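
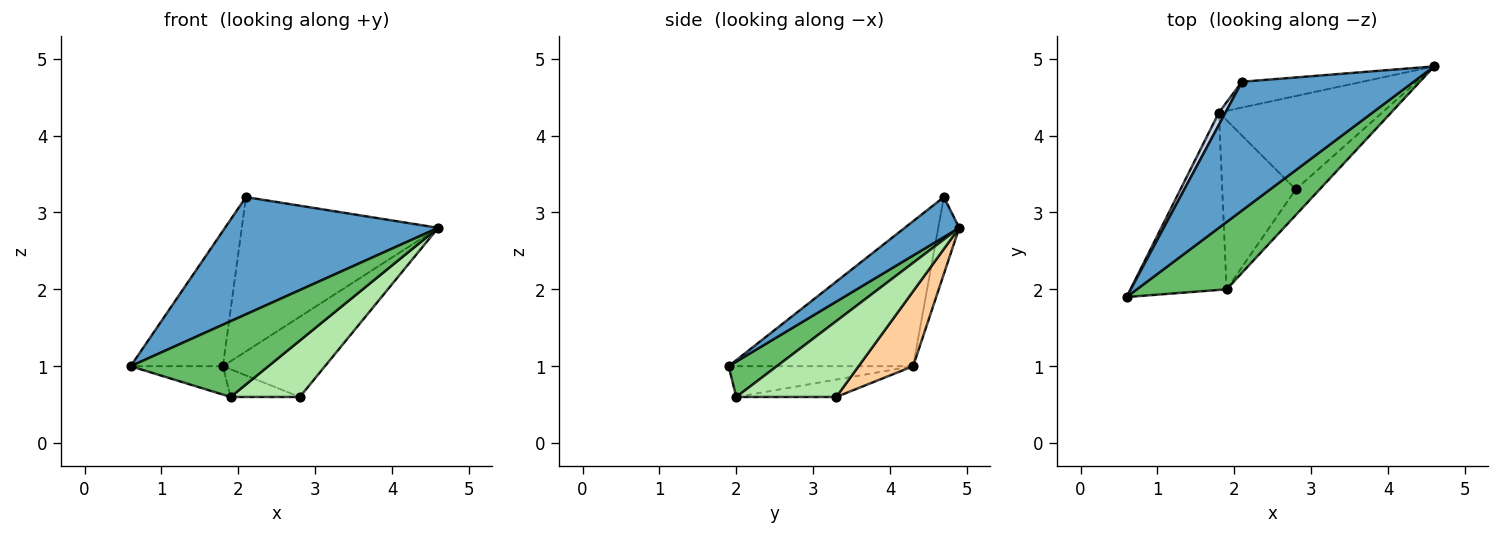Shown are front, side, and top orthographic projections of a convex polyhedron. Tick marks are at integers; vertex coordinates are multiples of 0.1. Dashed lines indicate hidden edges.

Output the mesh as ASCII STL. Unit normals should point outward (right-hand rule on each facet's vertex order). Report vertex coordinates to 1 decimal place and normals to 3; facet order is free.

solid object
 facet normal 0.170 -0.663 0.729
  outer loop
   vertex 2.1 4.7 3.2
   vertex 0.6 1.9 1.0
   vertex 4.6 4.9 2.8
  endloop
 endfacet
 facet normal -0.894 0.447 0.041
  outer loop
   vertex 1.8 4.3 1.0
   vertex 0.6 1.9 1.0
   vertex 2.1 4.7 3.2
  endloop
 endfacet
 facet normal -0.105 0.981 -0.164
  outer loop
   vertex 1.8 4.3 1.0
   vertex 2.1 4.7 3.2
   vertex 4.6 4.9 2.8
  endloop
 endfacet
 facet normal 0.329 0.615 -0.716
  outer loop
   vertex 1.8 4.3 1.0
   vertex 4.6 4.9 2.8
   vertex 2.8 3.3 0.6
  endloop
 endfacet
 facet normal 0.253 -0.723 0.642
  outer loop
   vertex 1.9 2.0 0.6
   vertex 4.6 4.9 2.8
   vertex 0.6 1.9 1.0
  endloop
 endfacet
 facet normal 0.796 -0.551 -0.250
  outer loop
   vertex 1.9 2.0 0.6
   vertex 2.8 3.3 0.6
   vertex 4.6 4.9 2.8
  endloop
 endfacet
 facet normal -0.301 0.151 -0.942
  outer loop
   vertex 1.9 2.0 0.6
   vertex 0.6 1.9 1.0
   vertex 1.8 4.3 1.0
  endloop
 endfacet
 facet normal -0.227 0.157 -0.961
  outer loop
   vertex 1.9 2.0 0.6
   vertex 1.8 4.3 1.0
   vertex 2.8 3.3 0.6
  endloop
 endfacet
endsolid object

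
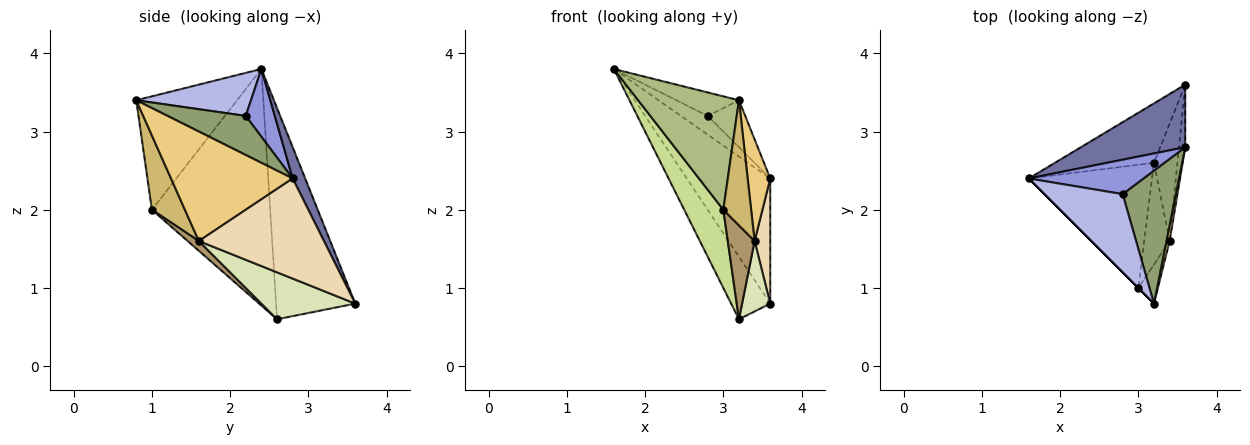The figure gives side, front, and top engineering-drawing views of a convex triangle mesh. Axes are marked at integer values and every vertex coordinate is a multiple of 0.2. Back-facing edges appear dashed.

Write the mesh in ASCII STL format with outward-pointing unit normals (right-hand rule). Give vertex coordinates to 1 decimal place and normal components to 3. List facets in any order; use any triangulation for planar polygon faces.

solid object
 facet normal 0.133 0.886 0.443
  outer loop
   vertex 3.6 3.6 0.8
   vertex 1.6 2.4 3.8
   vertex 3.6 2.8 2.4
  endloop
 endfacet
 facet normal -0.826 0.408 -0.388
  outer loop
   vertex 3.6 3.6 0.8
   vertex 3.2 2.6 0.6
   vertex 1.6 2.4 3.8
  endloop
 endfacet
 facet normal 0.460 0.425 0.779
  outer loop
   vertex 2.8 2.2 3.2
   vertex 3.6 2.8 2.4
   vertex 1.6 2.4 3.8
  endloop
 endfacet
 facet normal 0.466 0.254 0.847
  outer loop
   vertex 2.8 2.2 3.2
   vertex 1.6 2.4 3.8
   vertex 3.2 0.8 3.4
  endloop
 endfacet
 facet normal 0.570 0.274 0.775
  outer loop
   vertex 2.8 2.2 3.2
   vertex 3.2 0.8 3.4
   vertex 3.6 2.8 2.4
  endloop
 endfacet
 facet normal -0.707 -0.707 0.000
  outer loop
   vertex 3.0 1.0 2.0
   vertex 3.2 0.8 3.4
   vertex 1.6 2.4 3.8
  endloop
 endfacet
 facet normal -0.851 -0.281 -0.443
  outer loop
   vertex 3.0 1.0 2.0
   vertex 1.6 2.4 3.8
   vertex 3.2 2.6 0.6
  endloop
 endfacet
 facet normal 0.864 -0.259 -0.432
  outer loop
   vertex 3.4 1.6 1.6
   vertex 3.2 2.6 0.6
   vertex 3.6 3.6 0.8
  endloop
 endfacet
 facet normal 0.272 -0.653 -0.707
  outer loop
   vertex 3.4 1.6 1.6
   vertex 3.0 1.0 2.0
   vertex 3.2 2.6 0.6
  endloop
 endfacet
 facet normal 0.750 -0.631 -0.197
  outer loop
   vertex 3.4 1.6 1.6
   vertex 3.2 0.8 3.4
   vertex 3.0 1.0 2.0
  endloop
 endfacet
 facet normal 0.983 -0.183 0.028
  outer loop
   vertex 3.4 1.6 1.6
   vertex 3.6 2.8 2.4
   vertex 3.2 0.8 3.4
  endloop
 endfacet
 facet normal 0.990 -0.124 -0.062
  outer loop
   vertex 3.4 1.6 1.6
   vertex 3.6 3.6 0.8
   vertex 3.6 2.8 2.4
  endloop
 endfacet
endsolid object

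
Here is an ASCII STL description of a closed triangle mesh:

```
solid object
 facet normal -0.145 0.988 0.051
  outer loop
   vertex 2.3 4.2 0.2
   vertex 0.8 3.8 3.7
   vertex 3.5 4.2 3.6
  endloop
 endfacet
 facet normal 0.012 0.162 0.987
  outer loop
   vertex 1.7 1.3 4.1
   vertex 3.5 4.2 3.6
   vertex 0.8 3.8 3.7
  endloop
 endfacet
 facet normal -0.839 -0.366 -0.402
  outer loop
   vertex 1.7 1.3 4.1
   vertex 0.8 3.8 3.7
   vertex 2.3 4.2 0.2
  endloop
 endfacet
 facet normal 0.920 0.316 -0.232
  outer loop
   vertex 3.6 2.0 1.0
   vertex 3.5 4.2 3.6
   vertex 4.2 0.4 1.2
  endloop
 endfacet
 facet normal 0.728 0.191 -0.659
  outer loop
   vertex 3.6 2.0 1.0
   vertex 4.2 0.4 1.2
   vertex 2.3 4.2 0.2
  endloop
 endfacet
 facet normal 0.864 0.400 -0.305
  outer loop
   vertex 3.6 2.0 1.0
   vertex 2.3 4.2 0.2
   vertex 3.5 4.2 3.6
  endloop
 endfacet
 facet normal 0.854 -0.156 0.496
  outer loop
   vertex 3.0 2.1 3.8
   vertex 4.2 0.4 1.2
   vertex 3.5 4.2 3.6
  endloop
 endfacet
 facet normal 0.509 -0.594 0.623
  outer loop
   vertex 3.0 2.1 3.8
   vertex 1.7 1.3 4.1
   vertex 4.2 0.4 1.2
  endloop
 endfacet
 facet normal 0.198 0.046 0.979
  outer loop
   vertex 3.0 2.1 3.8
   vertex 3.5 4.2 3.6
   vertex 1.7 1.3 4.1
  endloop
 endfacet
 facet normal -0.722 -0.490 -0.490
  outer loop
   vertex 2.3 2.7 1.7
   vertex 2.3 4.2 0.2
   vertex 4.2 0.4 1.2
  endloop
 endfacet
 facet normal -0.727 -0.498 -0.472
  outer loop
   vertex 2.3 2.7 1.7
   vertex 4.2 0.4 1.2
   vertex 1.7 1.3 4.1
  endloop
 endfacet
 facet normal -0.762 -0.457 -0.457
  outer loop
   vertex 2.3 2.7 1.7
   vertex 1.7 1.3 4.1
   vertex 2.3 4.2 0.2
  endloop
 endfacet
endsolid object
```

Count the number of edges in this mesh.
18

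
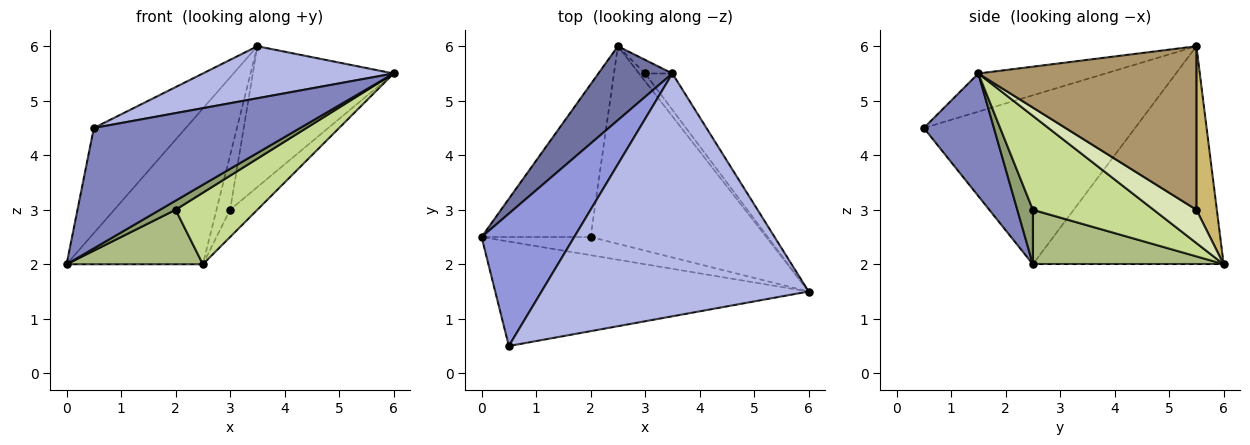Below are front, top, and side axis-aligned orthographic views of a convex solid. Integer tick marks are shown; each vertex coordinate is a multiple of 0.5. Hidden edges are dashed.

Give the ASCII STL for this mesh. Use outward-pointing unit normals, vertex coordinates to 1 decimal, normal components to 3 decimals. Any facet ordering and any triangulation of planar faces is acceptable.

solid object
 facet normal -0.784 0.560 0.266
  outer loop
   vertex 3.5 5.5 6.0
   vertex 2.5 6.0 2.0
   vertex 0.0 2.5 2.0
  endloop
 endfacet
 facet normal 0.248 -0.732 -0.635
  outer loop
   vertex 0.5 0.5 4.5
   vertex 0.0 2.5 2.0
   vertex 6.0 1.5 5.5
  endloop
 endfacet
 facet normal -0.819 0.357 0.449
  outer loop
   vertex 0.5 0.5 4.5
   vertex 3.5 5.5 6.0
   vertex 0.0 2.5 2.0
  endloop
 endfacet
 facet normal -0.138 -0.208 0.968
  outer loop
   vertex 0.5 0.5 4.5
   vertex 6.0 1.5 5.5
   vertex 3.5 5.5 6.0
  endloop
 endfacet
 facet normal 0.408 -0.408 -0.816
  outer loop
   vertex 2.0 2.5 3.0
   vertex 6.0 1.5 5.5
   vertex 0.0 2.5 2.0
  endloop
 endfacet
 facet normal 0.426 -0.304 -0.852
  outer loop
   vertex 2.0 2.5 3.0
   vertex 0.0 2.5 2.0
   vertex 2.5 6.0 2.0
  endloop
 endfacet
 facet normal 0.449 -0.304 -0.840
  outer loop
   vertex 2.0 2.5 3.0
   vertex 2.5 6.0 2.0
   vertex 6.0 1.5 5.5
  endloop
 endfacet
 facet normal 0.834 0.531 -0.152
  outer loop
   vertex 3.0 5.5 3.0
   vertex 6.0 1.5 5.5
   vertex 2.5 6.0 2.0
  endloop
 endfacet
 facet normal 0.832 0.537 -0.139
  outer loop
   vertex 3.0 5.5 3.0
   vertex 3.5 5.5 6.0
   vertex 6.0 1.5 5.5
  endloop
 endfacet
 facet normal 0.824 0.549 -0.137
  outer loop
   vertex 3.0 5.5 3.0
   vertex 2.5 6.0 2.0
   vertex 3.5 5.5 6.0
  endloop
 endfacet
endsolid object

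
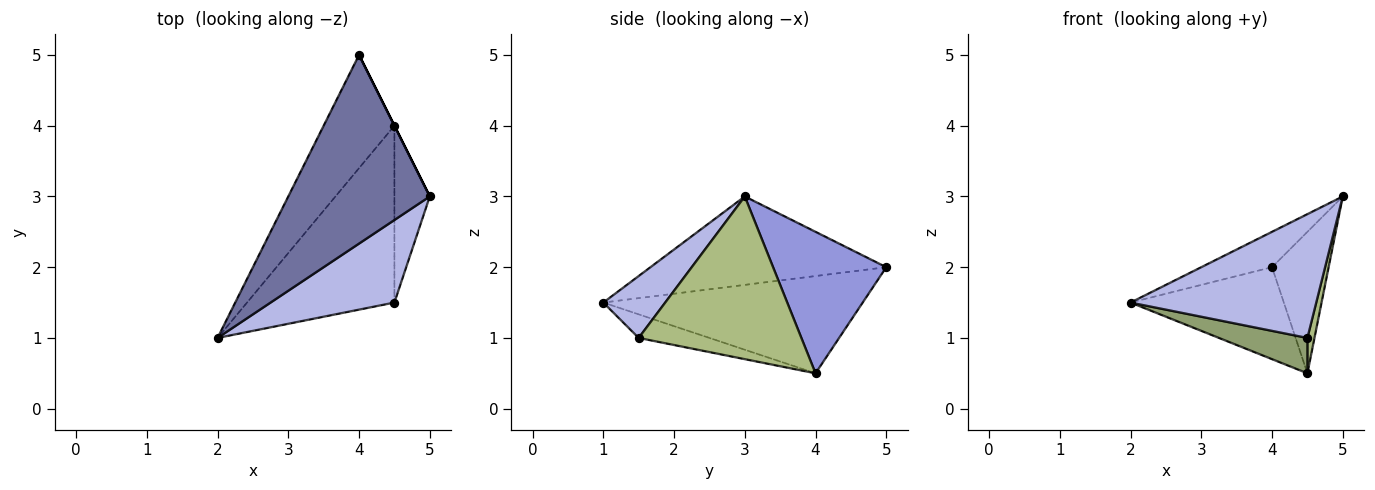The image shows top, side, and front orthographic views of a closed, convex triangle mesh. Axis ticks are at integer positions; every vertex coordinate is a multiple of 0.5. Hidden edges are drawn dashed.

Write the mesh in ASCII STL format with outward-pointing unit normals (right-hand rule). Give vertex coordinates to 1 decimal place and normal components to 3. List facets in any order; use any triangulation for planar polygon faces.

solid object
 facet normal -0.523 0.157 0.837
  outer loop
   vertex 4.0 5.0 2.0
   vertex 2.0 1.0 1.5
   vertex 5.0 3.0 3.0
  endloop
 endfacet
 facet normal -0.730 0.431 -0.531
  outer loop
   vertex 4.5 4.0 0.5
   vertex 2.0 1.0 1.5
   vertex 4.0 5.0 2.0
  endloop
 endfacet
 facet normal 0.894 0.447 0.000
  outer loop
   vertex 4.5 4.0 0.5
   vertex 4.0 5.0 2.0
   vertex 5.0 3.0 3.0
  endloop
 endfacet
 facet normal 0.267 -0.802 0.535
  outer loop
   vertex 4.5 1.5 1.0
   vertex 5.0 3.0 3.0
   vertex 2.0 1.0 1.5
  endloop
 endfacet
 facet normal -0.155 -0.194 -0.969
  outer loop
   vertex 4.5 1.5 1.0
   vertex 2.0 1.0 1.5
   vertex 4.5 4.0 0.5
  endloop
 endfacet
 facet normal 0.976 -0.042 -0.212
  outer loop
   vertex 4.5 1.5 1.0
   vertex 4.5 4.0 0.5
   vertex 5.0 3.0 3.0
  endloop
 endfacet
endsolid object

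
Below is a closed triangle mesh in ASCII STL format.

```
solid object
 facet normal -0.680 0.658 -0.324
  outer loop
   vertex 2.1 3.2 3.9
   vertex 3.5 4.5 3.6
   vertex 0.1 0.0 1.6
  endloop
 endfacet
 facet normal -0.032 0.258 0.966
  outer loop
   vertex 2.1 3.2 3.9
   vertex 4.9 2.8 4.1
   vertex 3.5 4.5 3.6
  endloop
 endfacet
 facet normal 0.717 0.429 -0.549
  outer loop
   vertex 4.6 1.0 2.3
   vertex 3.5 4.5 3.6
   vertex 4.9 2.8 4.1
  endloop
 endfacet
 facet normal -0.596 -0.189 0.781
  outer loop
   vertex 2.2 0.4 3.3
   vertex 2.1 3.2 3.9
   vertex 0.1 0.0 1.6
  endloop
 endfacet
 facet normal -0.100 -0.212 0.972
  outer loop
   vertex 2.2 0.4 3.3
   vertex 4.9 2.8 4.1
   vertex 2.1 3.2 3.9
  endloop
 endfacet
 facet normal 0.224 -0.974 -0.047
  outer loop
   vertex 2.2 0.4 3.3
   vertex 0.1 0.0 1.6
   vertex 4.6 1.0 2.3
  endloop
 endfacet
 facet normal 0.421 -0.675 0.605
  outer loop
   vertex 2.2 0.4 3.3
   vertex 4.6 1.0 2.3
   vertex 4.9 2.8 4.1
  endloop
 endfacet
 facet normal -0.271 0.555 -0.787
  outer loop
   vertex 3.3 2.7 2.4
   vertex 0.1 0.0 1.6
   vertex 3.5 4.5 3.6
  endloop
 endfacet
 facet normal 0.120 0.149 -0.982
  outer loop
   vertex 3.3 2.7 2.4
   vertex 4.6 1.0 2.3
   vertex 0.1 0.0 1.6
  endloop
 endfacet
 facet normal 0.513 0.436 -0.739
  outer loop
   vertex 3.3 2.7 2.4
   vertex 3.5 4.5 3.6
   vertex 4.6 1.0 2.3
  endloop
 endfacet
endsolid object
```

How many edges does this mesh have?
15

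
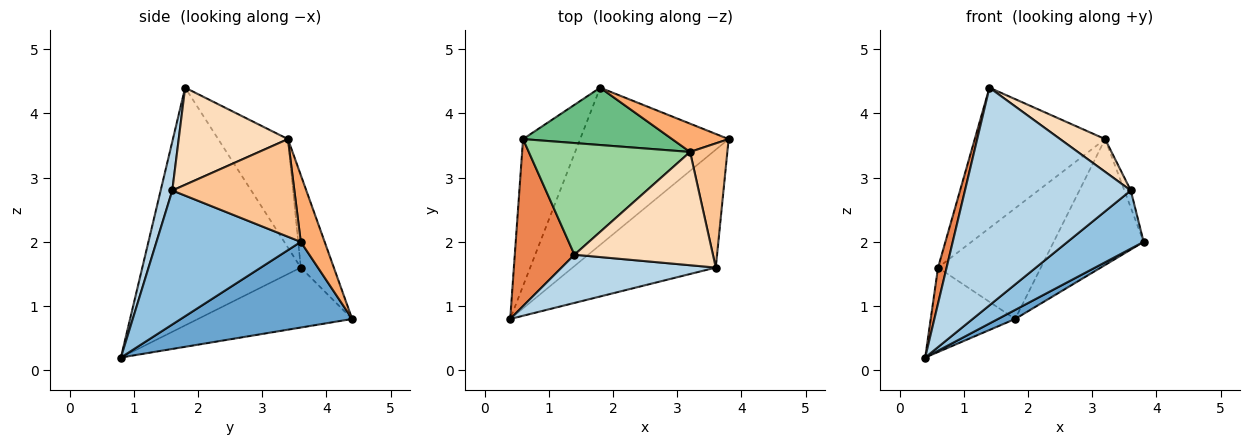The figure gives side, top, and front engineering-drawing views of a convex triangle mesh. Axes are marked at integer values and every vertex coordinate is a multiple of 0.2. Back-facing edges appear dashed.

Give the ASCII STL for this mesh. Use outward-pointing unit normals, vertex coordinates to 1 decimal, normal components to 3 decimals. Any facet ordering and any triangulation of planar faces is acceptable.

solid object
 facet normal 0.499 -0.050 -0.865
  outer loop
   vertex 1.8 4.4 0.8
   vertex 3.8 3.6 2.0
   vertex 0.4 0.8 0.2
  endloop
 endfacet
 facet normal 0.643 -0.339 -0.687
  outer loop
   vertex 3.6 1.6 2.8
   vertex 0.4 0.8 0.2
   vertex 3.8 3.6 2.0
  endloop
 endfacet
 facet normal 0.068 -0.974 0.216
  outer loop
   vertex 3.6 1.6 2.8
   vertex 1.4 1.8 4.4
   vertex 0.4 0.8 0.2
  endloop
 endfacet
 facet normal -0.673 0.369 -0.641
  outer loop
   vertex 0.6 3.6 1.6
   vertex 1.8 4.4 0.8
   vertex 0.4 0.8 0.2
  endloop
 endfacet
 facet normal -0.969 -0.052 0.243
  outer loop
   vertex 0.6 3.6 1.6
   vertex 0.4 0.8 0.2
   vertex 1.4 1.8 4.4
  endloop
 endfacet
 facet normal 0.251 0.945 0.212
  outer loop
   vertex 3.2 3.4 3.6
   vertex 3.8 3.6 2.0
   vertex 1.8 4.4 0.8
  endloop
 endfacet
 facet normal 0.933 0.049 0.356
  outer loop
   vertex 3.2 3.4 3.6
   vertex 3.6 1.6 2.8
   vertex 3.8 3.6 2.0
  endloop
 endfacet
 facet normal 0.559 -0.230 0.797
  outer loop
   vertex 3.2 3.4 3.6
   vertex 1.4 1.8 4.4
   vertex 3.6 1.6 2.8
  endloop
 endfacet
 facet normal -0.274 0.854 0.442
  outer loop
   vertex 3.2 3.4 3.6
   vertex 1.8 4.4 0.8
   vertex 0.6 3.6 1.6
  endloop
 endfacet
 facet normal -0.386 0.722 0.574
  outer loop
   vertex 3.2 3.4 3.6
   vertex 0.6 3.6 1.6
   vertex 1.4 1.8 4.4
  endloop
 endfacet
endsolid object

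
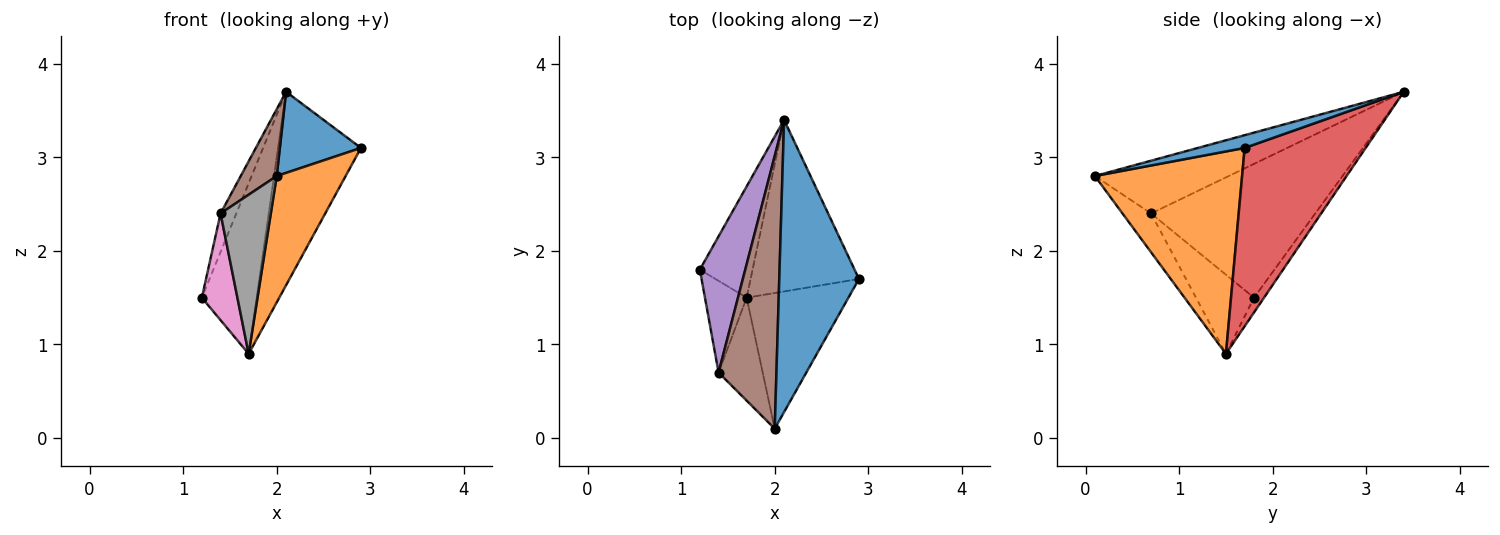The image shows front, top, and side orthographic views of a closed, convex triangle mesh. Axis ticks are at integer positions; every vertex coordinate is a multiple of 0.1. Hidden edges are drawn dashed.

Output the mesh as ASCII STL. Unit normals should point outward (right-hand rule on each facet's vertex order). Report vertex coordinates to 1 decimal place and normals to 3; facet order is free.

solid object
 facet normal 0.153 -0.264 0.952
  outer loop
   vertex 2.1 3.4 3.7
   vertex 2.0 0.1 2.8
   vertex 2.9 1.7 3.1
  endloop
 endfacet
 facet normal 0.824 -0.386 -0.414
  outer loop
   vertex 1.7 1.5 0.9
   vertex 2.9 1.7 3.1
   vertex 2.0 0.1 2.8
  endloop
 endfacet
 facet normal -0.151 0.828 -0.540
  outer loop
   vertex 1.7 1.5 0.9
   vertex 1.2 1.8 1.5
   vertex 2.1 3.4 3.7
  endloop
 endfacet
 facet normal 0.737 0.505 -0.448
  outer loop
   vertex 1.7 1.5 0.9
   vertex 2.1 3.4 3.7
   vertex 2.9 1.7 3.1
  endloop
 endfacet
 facet normal -0.943 0.090 0.320
  outer loop
   vertex 1.4 0.7 2.4
   vertex 2.1 3.4 3.7
   vertex 1.2 1.8 1.5
  endloop
 endfacet
 facet normal -0.663 -0.178 0.727
  outer loop
   vertex 1.4 0.7 2.4
   vertex 2.0 0.1 2.8
   vertex 2.1 3.4 3.7
  endloop
 endfacet
 facet normal -0.778 -0.477 -0.410
  outer loop
   vertex 1.4 0.7 2.4
   vertex 1.2 1.8 1.5
   vertex 1.7 1.5 0.9
  endloop
 endfacet
 facet normal -0.431 -0.758 -0.490
  outer loop
   vertex 1.4 0.7 2.4
   vertex 1.7 1.5 0.9
   vertex 2.0 0.1 2.8
  endloop
 endfacet
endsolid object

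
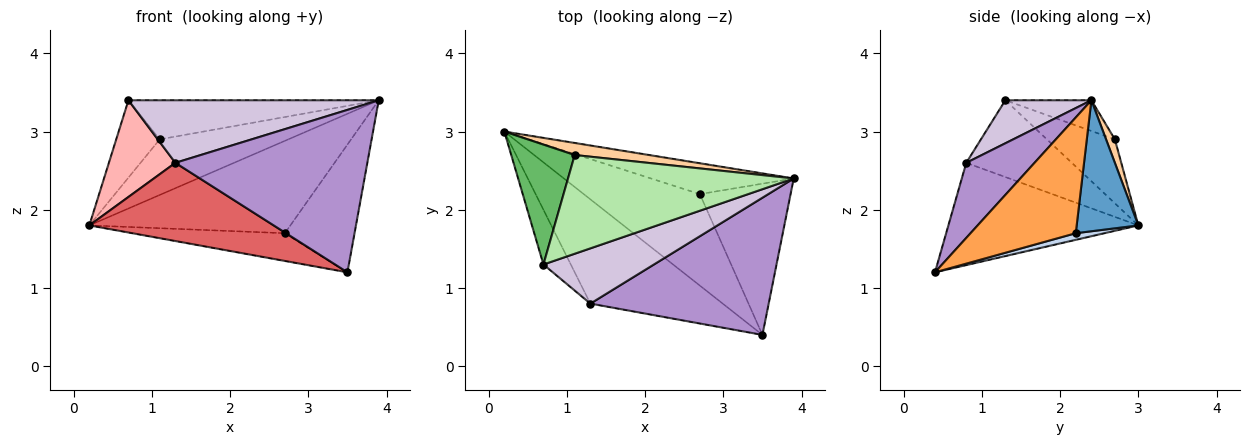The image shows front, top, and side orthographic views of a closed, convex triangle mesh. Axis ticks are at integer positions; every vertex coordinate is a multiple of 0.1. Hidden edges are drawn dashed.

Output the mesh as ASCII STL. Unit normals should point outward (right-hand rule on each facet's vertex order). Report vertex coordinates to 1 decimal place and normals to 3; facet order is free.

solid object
 facet normal 0.279 0.911 -0.304
  outer loop
   vertex 2.7 2.2 1.7
   vertex 0.2 3.0 1.8
   vertex 3.9 2.4 3.4
  endloop
 endfacet
 facet normal 0.054 0.290 -0.956
  outer loop
   vertex 2.7 2.2 1.7
   vertex 3.5 0.4 1.2
   vertex 0.2 3.0 1.8
  endloop
 endfacet
 facet normal 0.698 0.462 -0.547
  outer loop
   vertex 2.7 2.2 1.7
   vertex 3.9 2.4 3.4
   vertex 3.5 0.4 1.2
  endloop
 endfacet
 facet normal 0.067 0.975 0.211
  outer loop
   vertex 1.1 2.7 2.9
   vertex 3.9 2.4 3.4
   vertex 0.2 3.0 1.8
  endloop
 endfacet
 facet normal -0.646 0.414 0.641
  outer loop
   vertex 1.1 2.7 2.9
   vertex 0.2 3.0 1.8
   vertex 0.7 1.3 3.4
  endloop
 endfacet
 facet normal -0.126 0.365 0.922
  outer loop
   vertex 1.1 2.7 2.9
   vertex 0.7 1.3 3.4
   vertex 3.9 2.4 3.4
  endloop
 endfacet
 facet normal -0.526 -0.510 -0.680
  outer loop
   vertex 1.3 0.8 2.6
   vertex 0.2 3.0 1.8
   vertex 3.5 0.4 1.2
  endloop
 endfacet
 facet normal -0.810 -0.510 -0.289
  outer loop
   vertex 1.3 0.8 2.6
   vertex 0.7 1.3 3.4
   vertex 0.2 3.0 1.8
  endloop
 endfacet
 facet normal 0.262 -0.737 0.623
  outer loop
   vertex 1.3 0.8 2.6
   vertex 3.5 0.4 1.2
   vertex 3.9 2.4 3.4
  endloop
 endfacet
 facet normal 0.250 -0.726 0.641
  outer loop
   vertex 1.3 0.8 2.6
   vertex 3.9 2.4 3.4
   vertex 0.7 1.3 3.4
  endloop
 endfacet
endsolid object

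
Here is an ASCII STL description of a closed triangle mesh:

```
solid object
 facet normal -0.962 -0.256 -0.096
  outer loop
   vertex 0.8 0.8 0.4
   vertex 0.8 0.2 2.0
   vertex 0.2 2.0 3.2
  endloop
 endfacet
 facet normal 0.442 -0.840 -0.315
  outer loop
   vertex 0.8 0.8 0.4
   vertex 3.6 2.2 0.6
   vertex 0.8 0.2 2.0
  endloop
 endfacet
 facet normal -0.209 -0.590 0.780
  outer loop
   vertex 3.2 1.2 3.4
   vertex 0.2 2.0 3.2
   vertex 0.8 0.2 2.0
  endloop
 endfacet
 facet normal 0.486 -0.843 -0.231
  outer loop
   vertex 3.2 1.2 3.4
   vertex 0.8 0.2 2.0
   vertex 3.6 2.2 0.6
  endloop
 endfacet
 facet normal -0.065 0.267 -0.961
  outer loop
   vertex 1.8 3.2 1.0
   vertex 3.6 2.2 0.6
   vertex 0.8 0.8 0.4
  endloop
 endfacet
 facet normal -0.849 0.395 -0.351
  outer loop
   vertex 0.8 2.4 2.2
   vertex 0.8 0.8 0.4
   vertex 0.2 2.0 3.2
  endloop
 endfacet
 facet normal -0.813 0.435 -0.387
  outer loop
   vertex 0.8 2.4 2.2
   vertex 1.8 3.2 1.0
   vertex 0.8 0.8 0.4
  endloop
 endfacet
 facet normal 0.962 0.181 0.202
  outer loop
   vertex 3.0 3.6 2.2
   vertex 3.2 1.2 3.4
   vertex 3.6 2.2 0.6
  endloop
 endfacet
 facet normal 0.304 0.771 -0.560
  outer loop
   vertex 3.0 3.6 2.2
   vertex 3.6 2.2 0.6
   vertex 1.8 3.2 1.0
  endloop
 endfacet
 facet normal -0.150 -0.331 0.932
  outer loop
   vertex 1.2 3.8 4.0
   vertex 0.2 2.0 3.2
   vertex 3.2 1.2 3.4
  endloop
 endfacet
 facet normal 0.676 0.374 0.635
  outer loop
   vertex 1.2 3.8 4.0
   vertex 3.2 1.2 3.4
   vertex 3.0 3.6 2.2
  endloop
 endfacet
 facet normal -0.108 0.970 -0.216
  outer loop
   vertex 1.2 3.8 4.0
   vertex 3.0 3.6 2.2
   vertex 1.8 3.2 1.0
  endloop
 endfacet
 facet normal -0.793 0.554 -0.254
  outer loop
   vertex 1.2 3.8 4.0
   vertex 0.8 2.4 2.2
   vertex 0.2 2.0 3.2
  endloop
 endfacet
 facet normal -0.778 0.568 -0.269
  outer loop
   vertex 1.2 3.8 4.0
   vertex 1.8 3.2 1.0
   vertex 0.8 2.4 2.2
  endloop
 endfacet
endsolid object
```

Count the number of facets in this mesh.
14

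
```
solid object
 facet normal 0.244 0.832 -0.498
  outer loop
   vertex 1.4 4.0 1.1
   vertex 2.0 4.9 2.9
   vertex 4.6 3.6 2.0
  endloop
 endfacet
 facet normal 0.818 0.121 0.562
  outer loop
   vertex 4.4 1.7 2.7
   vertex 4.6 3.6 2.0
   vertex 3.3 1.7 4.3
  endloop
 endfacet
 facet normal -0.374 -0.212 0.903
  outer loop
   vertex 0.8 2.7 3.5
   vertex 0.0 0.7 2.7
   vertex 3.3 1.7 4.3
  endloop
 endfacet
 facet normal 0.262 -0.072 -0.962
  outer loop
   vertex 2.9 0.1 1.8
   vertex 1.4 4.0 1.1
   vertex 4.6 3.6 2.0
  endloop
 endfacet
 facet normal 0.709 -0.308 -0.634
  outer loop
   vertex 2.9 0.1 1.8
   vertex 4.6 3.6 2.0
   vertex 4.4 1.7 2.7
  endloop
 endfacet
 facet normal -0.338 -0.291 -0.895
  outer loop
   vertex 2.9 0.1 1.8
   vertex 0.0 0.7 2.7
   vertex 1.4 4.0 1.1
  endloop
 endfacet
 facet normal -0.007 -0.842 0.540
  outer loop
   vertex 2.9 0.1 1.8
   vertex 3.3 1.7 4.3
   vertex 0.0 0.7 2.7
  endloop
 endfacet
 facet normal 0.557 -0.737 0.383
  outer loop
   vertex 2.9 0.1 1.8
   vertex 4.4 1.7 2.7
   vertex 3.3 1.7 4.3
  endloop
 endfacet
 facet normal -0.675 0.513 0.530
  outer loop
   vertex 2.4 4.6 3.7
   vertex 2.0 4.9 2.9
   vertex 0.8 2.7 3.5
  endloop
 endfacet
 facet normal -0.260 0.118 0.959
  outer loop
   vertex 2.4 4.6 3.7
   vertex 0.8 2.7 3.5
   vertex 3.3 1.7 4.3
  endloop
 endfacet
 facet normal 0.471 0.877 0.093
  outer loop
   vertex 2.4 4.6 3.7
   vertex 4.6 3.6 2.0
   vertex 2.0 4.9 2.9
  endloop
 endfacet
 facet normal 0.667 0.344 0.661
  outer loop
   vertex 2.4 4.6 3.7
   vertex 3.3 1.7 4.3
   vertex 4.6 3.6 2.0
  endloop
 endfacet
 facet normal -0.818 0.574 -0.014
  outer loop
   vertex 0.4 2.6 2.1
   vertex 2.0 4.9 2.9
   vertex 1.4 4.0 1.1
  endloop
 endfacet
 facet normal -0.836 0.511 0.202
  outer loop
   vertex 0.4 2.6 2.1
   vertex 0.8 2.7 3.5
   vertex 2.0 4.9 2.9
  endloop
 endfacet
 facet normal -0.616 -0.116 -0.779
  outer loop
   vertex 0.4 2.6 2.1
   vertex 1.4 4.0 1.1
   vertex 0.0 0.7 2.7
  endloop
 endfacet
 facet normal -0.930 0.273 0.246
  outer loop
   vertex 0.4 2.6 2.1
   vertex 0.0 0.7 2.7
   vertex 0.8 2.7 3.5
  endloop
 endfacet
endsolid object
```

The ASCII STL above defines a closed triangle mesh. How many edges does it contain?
24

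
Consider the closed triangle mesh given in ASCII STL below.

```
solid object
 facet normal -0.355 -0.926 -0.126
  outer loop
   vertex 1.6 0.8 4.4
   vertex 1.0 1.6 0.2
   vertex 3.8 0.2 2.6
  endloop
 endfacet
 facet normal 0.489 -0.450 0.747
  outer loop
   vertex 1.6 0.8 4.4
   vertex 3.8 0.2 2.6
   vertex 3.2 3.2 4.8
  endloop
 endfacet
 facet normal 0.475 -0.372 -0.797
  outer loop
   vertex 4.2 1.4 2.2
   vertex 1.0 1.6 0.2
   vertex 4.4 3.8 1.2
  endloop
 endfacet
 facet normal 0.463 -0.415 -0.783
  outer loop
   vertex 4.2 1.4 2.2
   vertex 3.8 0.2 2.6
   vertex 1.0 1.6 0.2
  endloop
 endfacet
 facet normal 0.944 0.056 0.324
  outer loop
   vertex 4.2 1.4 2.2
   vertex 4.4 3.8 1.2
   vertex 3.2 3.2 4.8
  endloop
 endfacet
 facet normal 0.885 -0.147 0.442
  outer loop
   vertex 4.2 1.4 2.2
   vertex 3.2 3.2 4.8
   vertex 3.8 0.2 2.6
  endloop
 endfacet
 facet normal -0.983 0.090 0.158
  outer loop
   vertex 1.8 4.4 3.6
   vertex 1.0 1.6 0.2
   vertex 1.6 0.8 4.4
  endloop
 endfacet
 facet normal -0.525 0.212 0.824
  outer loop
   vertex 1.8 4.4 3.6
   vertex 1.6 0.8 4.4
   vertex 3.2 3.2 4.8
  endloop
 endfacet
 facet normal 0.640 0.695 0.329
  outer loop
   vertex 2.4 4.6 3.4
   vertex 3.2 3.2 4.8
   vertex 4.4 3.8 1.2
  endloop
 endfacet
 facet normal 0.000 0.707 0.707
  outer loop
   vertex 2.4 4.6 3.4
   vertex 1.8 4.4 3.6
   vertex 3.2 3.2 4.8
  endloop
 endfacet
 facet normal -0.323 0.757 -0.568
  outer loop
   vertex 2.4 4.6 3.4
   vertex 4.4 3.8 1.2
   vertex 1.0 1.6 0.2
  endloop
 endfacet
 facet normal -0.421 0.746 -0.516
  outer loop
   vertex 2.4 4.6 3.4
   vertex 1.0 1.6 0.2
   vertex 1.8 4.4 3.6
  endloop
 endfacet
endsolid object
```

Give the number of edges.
18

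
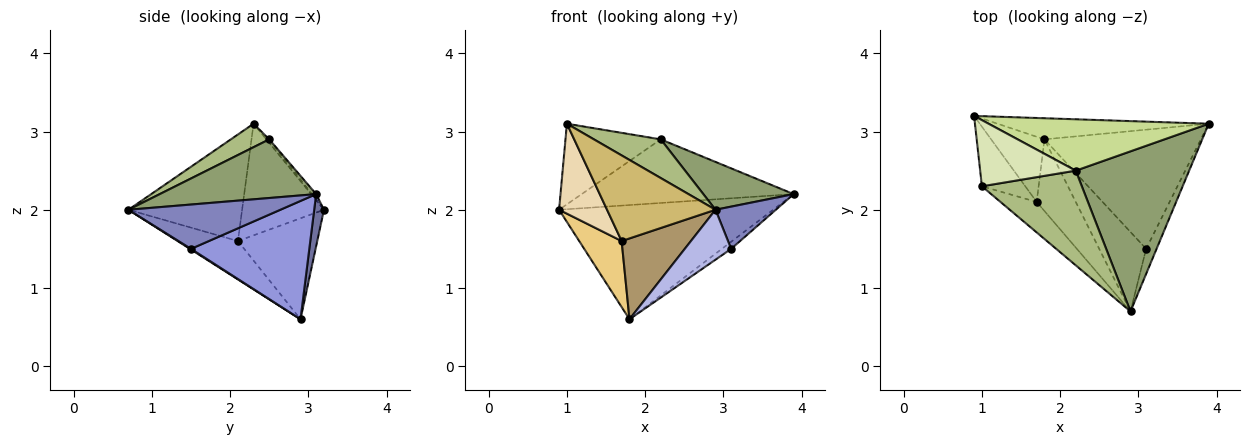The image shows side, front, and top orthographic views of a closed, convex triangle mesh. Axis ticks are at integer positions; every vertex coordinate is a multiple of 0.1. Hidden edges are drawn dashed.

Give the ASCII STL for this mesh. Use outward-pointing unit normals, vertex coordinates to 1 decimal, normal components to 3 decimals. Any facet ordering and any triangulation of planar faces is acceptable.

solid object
 facet normal 0.045 0.982 -0.182
  outer loop
   vertex 1.8 2.9 0.6
   vertex 0.9 3.2 2.0
   vertex 3.9 3.1 2.2
  endloop
 endfacet
 facet normal 0.908 -0.361 -0.214
  outer loop
   vertex 3.1 1.5 1.5
   vertex 3.9 3.1 2.2
   vertex 2.9 0.7 2.0
  endloop
 endfacet
 facet normal 0.603 0.047 -0.797
  outer loop
   vertex 3.1 1.5 1.5
   vertex 1.8 2.9 0.6
   vertex 3.9 3.1 2.2
  endloop
 endfacet
 facet normal 0.013 -0.532 -0.846
  outer loop
   vertex 3.1 1.5 1.5
   vertex 2.9 0.7 2.0
   vertex 1.8 2.9 0.6
  endloop
 endfacet
 facet normal 0.444 -0.257 0.858
  outer loop
   vertex 2.2 2.5 2.9
   vertex 2.9 0.7 2.0
   vertex 3.9 3.1 2.2
  endloop
 endfacet
 facet normal 0.212 -0.370 0.905
  outer loop
   vertex 2.2 2.5 2.9
   vertex 1.0 2.3 3.1
   vertex 2.9 0.7 2.0
  endloop
 endfacet
 facet normal -0.016 0.778 0.628
  outer loop
   vertex 2.2 2.5 2.9
   vertex 3.9 3.1 2.2
   vertex 0.9 3.2 2.0
  endloop
 endfacet
 facet normal -0.023 0.773 0.634
  outer loop
   vertex 2.2 2.5 2.9
   vertex 0.9 3.2 2.0
   vertex 1.0 2.3 3.1
  endloop
 endfacet
 facet normal -0.546 -0.627 -0.556
  outer loop
   vertex 1.7 2.1 1.6
   vertex 1.8 2.9 0.6
   vertex 2.9 0.7 2.0
  endloop
 endfacet
 facet normal -0.703 -0.670 -0.239
  outer loop
   vertex 1.7 2.1 1.6
   vertex 2.9 0.7 2.0
   vertex 1.0 2.3 3.1
  endloop
 endfacet
 facet normal -0.799 -0.428 -0.422
  outer loop
   vertex 1.7 2.1 1.6
   vertex 0.9 3.2 2.0
   vertex 1.8 2.9 0.6
  endloop
 endfacet
 facet normal -0.818 -0.479 -0.318
  outer loop
   vertex 1.7 2.1 1.6
   vertex 1.0 2.3 3.1
   vertex 0.9 3.2 2.0
  endloop
 endfacet
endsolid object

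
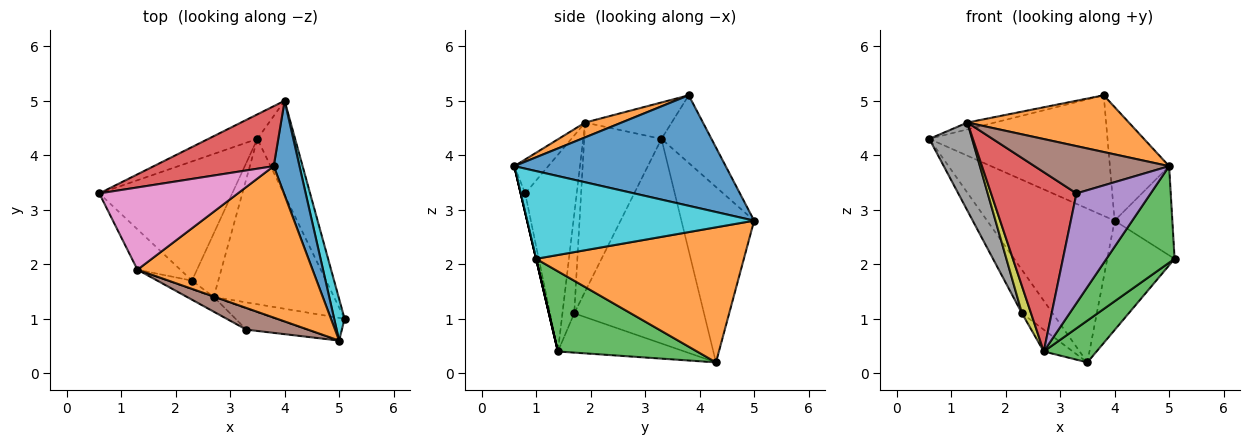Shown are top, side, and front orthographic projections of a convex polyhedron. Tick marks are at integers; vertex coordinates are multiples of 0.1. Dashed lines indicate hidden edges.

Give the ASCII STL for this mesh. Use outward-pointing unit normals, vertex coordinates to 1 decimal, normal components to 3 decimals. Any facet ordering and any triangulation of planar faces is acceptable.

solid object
 facet normal -0.491 0.860 -0.137
  outer loop
   vertex 3.5 4.3 0.2
   vertex 0.6 3.3 4.3
   vertex 4.0 5.0 2.8
  endloop
 endfacet
 facet normal 0.919 0.298 -0.257
  outer loop
   vertex 3.5 4.3 0.2
   vertex 4.0 5.0 2.8
   vertex 5.1 1.0 2.1
  endloop
 endfacet
 facet normal 0.543 -0.206 -0.814
  outer loop
   vertex 2.7 1.4 0.4
   vertex 3.5 4.3 0.2
   vertex 5.1 1.0 2.1
  endloop
 endfacet
 facet normal -0.244 0.868 0.432
  outer loop
   vertex 3.8 3.8 5.1
   vertex 4.0 5.0 2.8
   vertex 0.6 3.3 4.3
  endloop
 endfacet
 facet normal -0.823 0.195 -0.534
  outer loop
   vertex 2.3 1.7 1.1
   vertex 0.6 3.3 4.3
   vertex 3.5 4.3 0.2
  endloop
 endfacet
 facet normal -0.816 0.187 -0.547
  outer loop
   vertex 2.3 1.7 1.1
   vertex 3.5 4.3 0.2
   vertex 2.7 1.4 0.4
  endloop
 endfacet
 facet normal -0.253 0.080 0.964
  outer loop
   vertex 1.3 1.9 4.6
   vertex 3.8 3.8 5.1
   vertex 0.6 3.3 4.3
  endloop
 endfacet
 facet normal -0.854 -0.473 -0.217
  outer loop
   vertex 1.3 1.9 4.6
   vertex 0.6 3.3 4.3
   vertex 2.3 1.7 1.1
  endloop
 endfacet
 facet normal -0.778 -0.599 -0.188
  outer loop
   vertex 1.3 1.9 4.6
   vertex 2.3 1.7 1.1
   vertex 2.7 1.4 0.4
  endloop
 endfacet
 facet normal 0.963 0.245 0.114
  outer loop
   vertex 5.0 0.6 3.8
   vertex 5.1 1.0 2.1
   vertex 4.0 5.0 2.8
  endloop
 endfacet
 facet normal 0.940 0.263 0.219
  outer loop
   vertex 5.0 0.6 3.8
   vertex 4.0 5.0 2.8
   vertex 3.8 3.8 5.1
  endloop
 endfacet
 facet normal 0.079 -0.350 0.934
  outer loop
   vertex 5.0 0.6 3.8
   vertex 3.8 3.8 5.1
   vertex 1.3 1.9 4.6
  endloop
 endfacet
 facet normal 0.000 -0.973 -0.229
  outer loop
   vertex 5.0 0.6 3.8
   vertex 2.7 1.4 0.4
   vertex 5.1 1.0 2.1
  endloop
 endfacet
 facet normal -0.515 -0.854 -0.070
  outer loop
   vertex 3.3 0.8 3.3
   vertex 1.3 1.9 4.6
   vertex 2.7 1.4 0.4
  endloop
 endfacet
 facet normal -0.059 -0.980 -0.190
  outer loop
   vertex 3.3 0.8 3.3
   vertex 2.7 1.4 0.4
   vertex 5.0 0.6 3.8
  endloop
 endfacet
 facet normal -0.224 -0.886 0.406
  outer loop
   vertex 3.3 0.8 3.3
   vertex 5.0 0.6 3.8
   vertex 1.3 1.9 4.6
  endloop
 endfacet
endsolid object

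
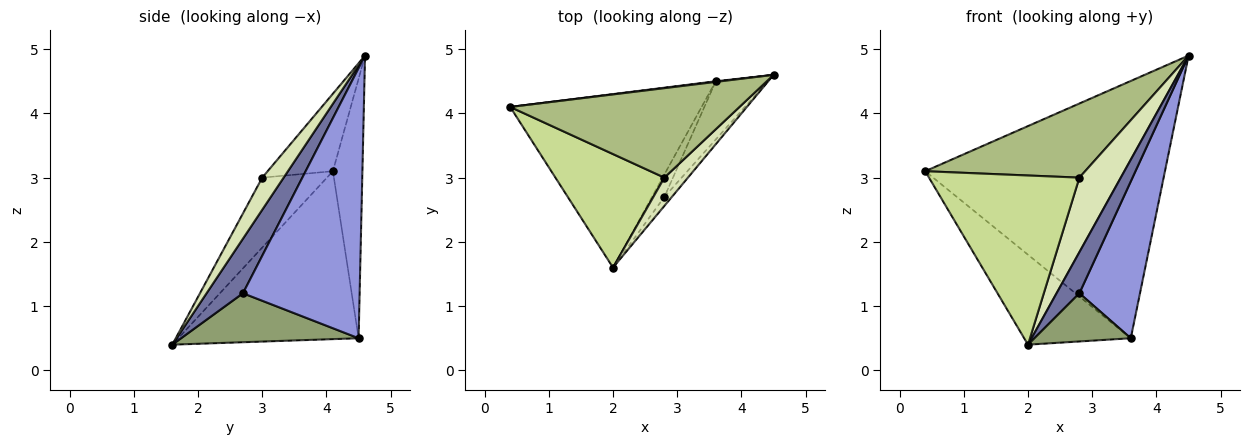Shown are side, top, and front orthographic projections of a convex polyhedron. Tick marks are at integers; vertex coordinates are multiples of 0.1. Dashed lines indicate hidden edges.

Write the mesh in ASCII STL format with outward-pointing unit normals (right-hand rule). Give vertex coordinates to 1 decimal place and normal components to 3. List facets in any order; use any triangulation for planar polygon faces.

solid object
 facet normal 0.841 -0.528 -0.115
  outer loop
   vertex 2.8 2.7 1.2
   vertex 4.5 4.6 4.9
   vertex 2.0 1.6 0.4
  endloop
 endfacet
 facet normal -0.122 0.993 0.002
  outer loop
   vertex 3.6 4.5 0.5
   vertex 0.4 4.1 3.1
   vertex 4.5 4.6 4.9
  endloop
 endfacet
 facet normal 0.875 -0.454 -0.169
  outer loop
   vertex 3.6 4.5 0.5
   vertex 4.5 4.6 4.9
   vertex 2.8 2.7 1.2
  endloop
 endfacet
 facet normal -0.614 0.363 -0.700
  outer loop
   vertex 3.6 4.5 0.5
   vertex 2.0 1.6 0.4
   vertex 0.4 4.1 3.1
  endloop
 endfacet
 facet normal 0.858 -0.466 -0.217
  outer loop
   vertex 3.6 4.5 0.5
   vertex 2.8 2.7 1.2
   vertex 2.0 1.6 0.4
  endloop
 endfacet
 facet normal -0.252 -0.617 0.745
  outer loop
   vertex 2.8 3.0 3.0
   vertex 4.5 4.6 4.9
   vertex 0.4 4.1 3.1
  endloop
 endfacet
 facet normal -0.337 -0.782 0.525
  outer loop
   vertex 2.8 3.0 3.0
   vertex 0.4 4.1 3.1
   vertex 2.0 1.6 0.4
  endloop
 endfacet
 facet normal 0.435 -0.842 0.319
  outer loop
   vertex 2.8 3.0 3.0
   vertex 2.0 1.6 0.4
   vertex 4.5 4.6 4.9
  endloop
 endfacet
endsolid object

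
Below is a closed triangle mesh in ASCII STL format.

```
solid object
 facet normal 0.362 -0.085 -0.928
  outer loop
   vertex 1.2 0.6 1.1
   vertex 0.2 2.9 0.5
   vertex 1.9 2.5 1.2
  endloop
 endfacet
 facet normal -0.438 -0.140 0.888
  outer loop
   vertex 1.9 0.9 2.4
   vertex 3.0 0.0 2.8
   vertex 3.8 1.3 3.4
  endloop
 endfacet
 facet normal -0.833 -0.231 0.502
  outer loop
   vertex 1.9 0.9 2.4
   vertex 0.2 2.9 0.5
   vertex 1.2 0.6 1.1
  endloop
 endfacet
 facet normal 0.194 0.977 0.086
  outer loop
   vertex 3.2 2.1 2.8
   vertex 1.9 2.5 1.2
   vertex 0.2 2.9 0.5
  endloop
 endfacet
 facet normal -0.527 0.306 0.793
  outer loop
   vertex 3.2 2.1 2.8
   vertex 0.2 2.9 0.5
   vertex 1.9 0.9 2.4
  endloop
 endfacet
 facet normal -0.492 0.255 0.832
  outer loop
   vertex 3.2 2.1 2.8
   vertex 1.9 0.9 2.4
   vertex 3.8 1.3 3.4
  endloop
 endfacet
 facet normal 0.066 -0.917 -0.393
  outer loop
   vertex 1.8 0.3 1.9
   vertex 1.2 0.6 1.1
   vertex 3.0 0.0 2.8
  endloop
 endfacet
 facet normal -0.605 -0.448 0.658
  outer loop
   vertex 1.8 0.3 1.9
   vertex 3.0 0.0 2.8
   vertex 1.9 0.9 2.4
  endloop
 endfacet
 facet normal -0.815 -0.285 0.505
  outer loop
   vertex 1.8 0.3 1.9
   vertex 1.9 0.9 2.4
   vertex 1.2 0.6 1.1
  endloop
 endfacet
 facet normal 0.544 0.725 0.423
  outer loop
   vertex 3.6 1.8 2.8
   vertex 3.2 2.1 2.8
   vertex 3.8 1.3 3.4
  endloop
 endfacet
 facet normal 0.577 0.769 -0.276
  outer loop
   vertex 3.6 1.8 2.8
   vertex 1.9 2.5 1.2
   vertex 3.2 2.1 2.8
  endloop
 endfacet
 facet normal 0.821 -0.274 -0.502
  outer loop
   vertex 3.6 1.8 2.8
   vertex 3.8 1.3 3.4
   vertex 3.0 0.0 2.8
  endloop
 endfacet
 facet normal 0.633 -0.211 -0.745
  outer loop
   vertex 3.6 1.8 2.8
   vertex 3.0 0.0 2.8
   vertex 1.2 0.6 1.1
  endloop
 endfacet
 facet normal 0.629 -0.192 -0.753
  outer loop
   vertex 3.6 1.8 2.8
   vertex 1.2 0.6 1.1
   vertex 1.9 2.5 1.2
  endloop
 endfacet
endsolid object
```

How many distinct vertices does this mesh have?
9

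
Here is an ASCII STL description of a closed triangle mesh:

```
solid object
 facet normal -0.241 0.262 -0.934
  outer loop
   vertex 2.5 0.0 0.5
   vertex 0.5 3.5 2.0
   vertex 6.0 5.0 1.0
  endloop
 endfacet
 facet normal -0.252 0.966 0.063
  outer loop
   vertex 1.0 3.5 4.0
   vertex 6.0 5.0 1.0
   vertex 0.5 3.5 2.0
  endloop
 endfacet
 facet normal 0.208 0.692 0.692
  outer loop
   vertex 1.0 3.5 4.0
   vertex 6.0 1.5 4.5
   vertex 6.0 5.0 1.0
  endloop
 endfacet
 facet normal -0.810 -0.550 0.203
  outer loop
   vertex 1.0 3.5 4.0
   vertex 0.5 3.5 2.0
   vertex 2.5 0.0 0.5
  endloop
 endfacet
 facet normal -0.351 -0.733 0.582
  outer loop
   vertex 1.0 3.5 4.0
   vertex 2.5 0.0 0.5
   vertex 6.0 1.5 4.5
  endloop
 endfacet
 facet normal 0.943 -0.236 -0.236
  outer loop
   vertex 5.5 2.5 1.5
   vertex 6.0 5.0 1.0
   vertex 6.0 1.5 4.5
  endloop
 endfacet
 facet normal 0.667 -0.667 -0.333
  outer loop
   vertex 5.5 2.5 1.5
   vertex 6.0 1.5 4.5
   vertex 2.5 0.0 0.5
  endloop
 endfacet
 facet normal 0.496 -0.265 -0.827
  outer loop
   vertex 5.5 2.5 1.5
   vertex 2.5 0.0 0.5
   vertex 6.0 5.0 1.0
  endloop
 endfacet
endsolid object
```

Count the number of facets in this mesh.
8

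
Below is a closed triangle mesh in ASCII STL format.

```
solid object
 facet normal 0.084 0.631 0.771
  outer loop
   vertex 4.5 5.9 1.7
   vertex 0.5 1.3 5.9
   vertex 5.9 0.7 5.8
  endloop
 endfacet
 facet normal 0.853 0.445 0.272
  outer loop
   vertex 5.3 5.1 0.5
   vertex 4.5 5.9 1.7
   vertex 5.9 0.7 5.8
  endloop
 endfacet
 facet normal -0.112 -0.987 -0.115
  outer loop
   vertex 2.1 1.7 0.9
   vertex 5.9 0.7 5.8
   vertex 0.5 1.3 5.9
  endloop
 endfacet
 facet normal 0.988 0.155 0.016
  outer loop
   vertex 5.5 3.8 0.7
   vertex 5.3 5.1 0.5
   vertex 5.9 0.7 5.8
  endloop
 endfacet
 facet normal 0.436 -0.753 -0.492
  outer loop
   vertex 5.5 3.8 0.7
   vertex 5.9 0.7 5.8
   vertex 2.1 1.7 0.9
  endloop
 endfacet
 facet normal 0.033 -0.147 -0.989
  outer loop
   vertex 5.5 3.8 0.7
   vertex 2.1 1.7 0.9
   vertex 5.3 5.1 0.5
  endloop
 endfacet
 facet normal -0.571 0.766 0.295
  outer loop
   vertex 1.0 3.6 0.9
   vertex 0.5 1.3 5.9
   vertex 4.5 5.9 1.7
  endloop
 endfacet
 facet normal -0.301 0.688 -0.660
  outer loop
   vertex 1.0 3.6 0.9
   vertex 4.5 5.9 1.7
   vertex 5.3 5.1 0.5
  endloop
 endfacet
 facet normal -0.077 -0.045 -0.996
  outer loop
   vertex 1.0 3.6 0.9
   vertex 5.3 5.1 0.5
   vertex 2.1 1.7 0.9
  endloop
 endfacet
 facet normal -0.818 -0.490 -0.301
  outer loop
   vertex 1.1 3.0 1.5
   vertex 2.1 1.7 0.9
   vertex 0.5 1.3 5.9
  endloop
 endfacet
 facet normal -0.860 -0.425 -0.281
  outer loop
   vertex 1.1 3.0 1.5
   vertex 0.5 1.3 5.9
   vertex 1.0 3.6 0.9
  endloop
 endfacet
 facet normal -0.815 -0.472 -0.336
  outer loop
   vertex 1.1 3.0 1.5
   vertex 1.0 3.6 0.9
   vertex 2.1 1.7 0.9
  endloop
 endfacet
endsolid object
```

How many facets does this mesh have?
12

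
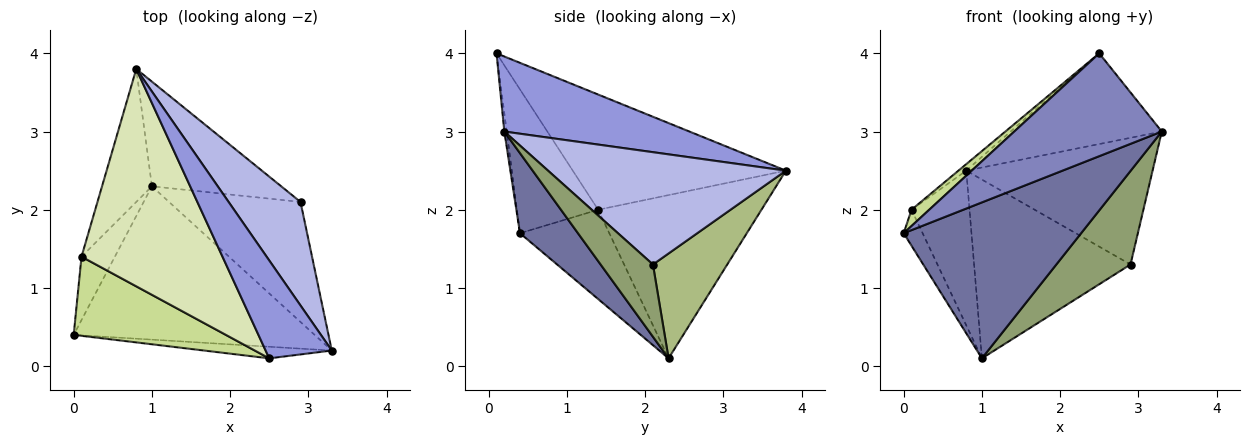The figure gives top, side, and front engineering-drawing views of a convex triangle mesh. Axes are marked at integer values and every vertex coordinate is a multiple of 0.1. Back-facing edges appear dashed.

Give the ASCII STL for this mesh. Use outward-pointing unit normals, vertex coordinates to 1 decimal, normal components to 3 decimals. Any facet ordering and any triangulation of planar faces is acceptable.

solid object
 facet normal 0.227 -0.694 -0.683
  outer loop
   vertex 1.0 2.3 0.1
   vertex 3.3 0.2 3.0
   vertex 0.0 0.4 1.7
  endloop
 endfacet
 facet normal -0.016 -0.994 -0.112
  outer loop
   vertex 2.5 0.1 4.0
   vertex 0.0 0.4 1.7
   vertex 3.3 0.2 3.0
  endloop
 endfacet
 facet normal 0.640 0.522 0.564
  outer loop
   vertex 2.5 0.1 4.0
   vertex 3.3 0.2 3.0
   vertex 0.8 3.8 2.5
  endloop
 endfacet
 facet normal 0.703 0.551 0.450
  outer loop
   vertex 2.9 2.1 1.3
   vertex 0.8 3.8 2.5
   vertex 3.3 0.2 3.0
  endloop
 endfacet
 facet normal 0.398 -0.564 -0.724
  outer loop
   vertex 2.9 2.1 1.3
   vertex 3.3 0.2 3.0
   vertex 1.0 2.3 0.1
  endloop
 endfacet
 facet normal 0.379 0.799 -0.467
  outer loop
   vertex 2.9 2.1 1.3
   vertex 1.0 2.3 0.1
   vertex 0.8 3.8 2.5
  endloop
 endfacet
 facet normal -0.679 -0.148 0.719
  outer loop
   vertex 0.1 1.4 2.0
   vertex 0.0 0.4 1.7
   vertex 2.5 0.1 4.0
  endloop
 endfacet
 facet normal -0.633 0.023 0.774
  outer loop
   vertex 0.1 1.4 2.0
   vertex 2.5 0.1 4.0
   vertex 0.8 3.8 2.5
  endloop
 endfacet
 facet normal -0.919 0.195 -0.343
  outer loop
   vertex 0.1 1.4 2.0
   vertex 1.0 2.3 0.1
   vertex 0.0 0.4 1.7
  endloop
 endfacet
 facet normal -0.906 0.322 -0.277
  outer loop
   vertex 0.1 1.4 2.0
   vertex 0.8 3.8 2.5
   vertex 1.0 2.3 0.1
  endloop
 endfacet
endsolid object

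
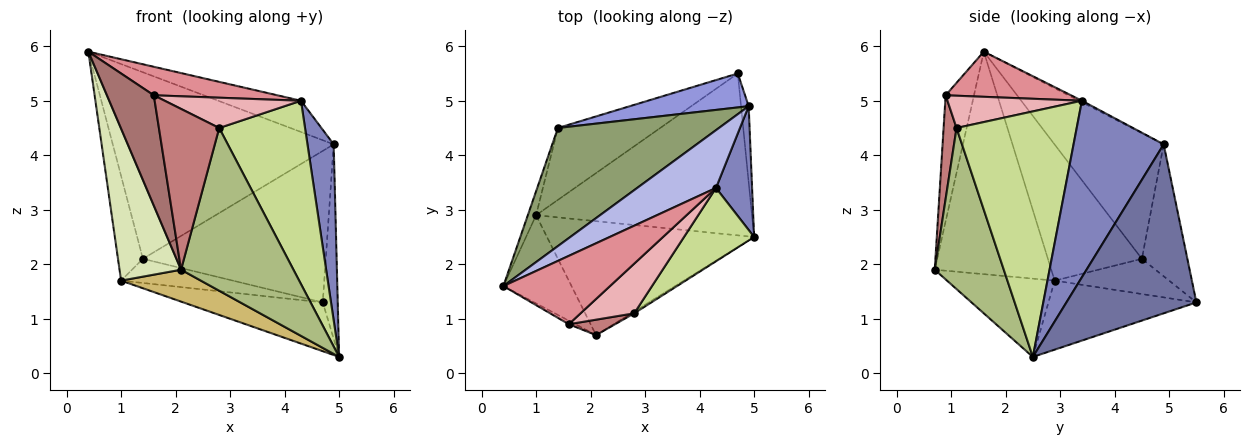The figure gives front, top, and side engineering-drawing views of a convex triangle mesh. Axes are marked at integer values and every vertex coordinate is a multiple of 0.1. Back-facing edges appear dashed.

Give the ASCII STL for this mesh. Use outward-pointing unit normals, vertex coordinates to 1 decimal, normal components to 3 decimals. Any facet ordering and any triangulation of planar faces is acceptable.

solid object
 facet normal 0.992 0.114 -0.045
  outer loop
   vertex 4.9 4.9 4.2
   vertex 5.0 2.5 0.3
   vertex 4.7 5.5 1.3
  endloop
 endfacet
 facet normal 0.942 -0.274 0.193
  outer loop
   vertex 4.9 4.9 4.2
   vertex 4.3 3.4 5.0
   vertex 5.0 2.5 0.3
  endloop
 endfacet
 facet normal -0.236 0.948 0.212
  outer loop
   vertex 4.9 4.9 4.2
   vertex 4.7 5.5 1.3
   vertex 1.4 4.5 2.1
  endloop
 endfacet
 facet normal -0.017 0.476 0.879
  outer loop
   vertex 4.9 4.9 4.2
   vertex 0.4 1.6 5.9
   vertex 4.3 3.4 5.0
  endloop
 endfacet
 facet normal -0.385 0.780 0.494
  outer loop
   vertex 4.9 4.9 4.2
   vertex 1.4 4.5 2.1
   vertex 0.4 1.6 5.9
  endloop
 endfacet
 facet normal 0.523 -0.852 -0.010
  outer loop
   vertex 2.8 1.1 4.5
   vertex 2.1 0.7 1.9
   vertex 5.0 2.5 0.3
  endloop
 endfacet
 facet normal 0.793 -0.566 0.226
  outer loop
   vertex 2.8 1.1 4.5
   vertex 5.0 2.5 0.3
   vertex 4.3 3.4 5.0
  endloop
 endfacet
 facet normal -0.854 -0.451 -0.261
  outer loop
   vertex 1.0 2.9 1.7
   vertex 2.1 0.7 1.9
   vertex 0.4 1.6 5.9
  endloop
 endfacet
 facet normal -0.965 0.256 -0.059
  outer loop
   vertex 1.0 2.9 1.7
   vertex 0.4 1.6 5.9
   vertex 1.4 4.5 2.1
  endloop
 endfacet
 facet normal -0.342 -0.253 -0.905
  outer loop
   vertex 1.0 2.9 1.7
   vertex 5.0 2.5 0.3
   vertex 2.1 0.7 1.9
  endloop
 endfacet
 facet normal -0.293 0.276 -0.915
  outer loop
   vertex 1.0 2.9 1.7
   vertex 4.7 5.5 1.3
   vertex 5.0 2.5 0.3
  endloop
 endfacet
 facet normal -0.310 0.303 -0.901
  outer loop
   vertex 1.0 2.9 1.7
   vertex 1.4 4.5 2.1
   vertex 4.7 5.5 1.3
  endloop
 endfacet
 facet normal -0.517 -0.855 -0.027
  outer loop
   vertex 1.6 0.9 5.1
   vertex 0.4 1.6 5.9
   vertex 2.1 0.7 1.9
  endloop
 endfacet
 facet normal 0.209 -0.973 0.093
  outer loop
   vertex 1.6 0.9 5.1
   vertex 2.1 0.7 1.9
   vertex 2.8 1.1 4.5
  endloop
 endfacet
 facet normal 0.364 -0.359 0.860
  outer loop
   vertex 1.6 0.9 5.1
   vertex 4.3 3.4 5.0
   vertex 0.4 1.6 5.9
  endloop
 endfacet
 facet normal 0.457 -0.463 0.759
  outer loop
   vertex 1.6 0.9 5.1
   vertex 2.8 1.1 4.5
   vertex 4.3 3.4 5.0
  endloop
 endfacet
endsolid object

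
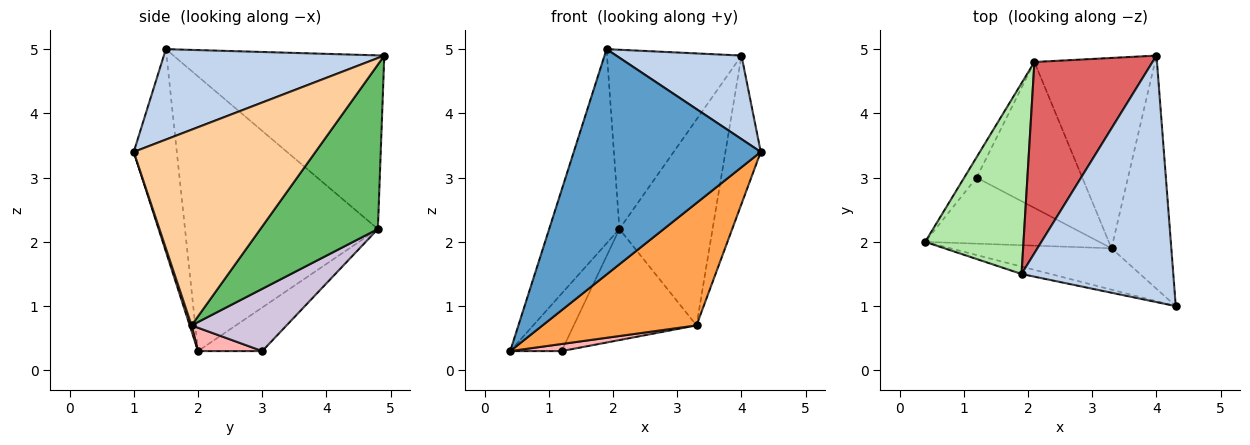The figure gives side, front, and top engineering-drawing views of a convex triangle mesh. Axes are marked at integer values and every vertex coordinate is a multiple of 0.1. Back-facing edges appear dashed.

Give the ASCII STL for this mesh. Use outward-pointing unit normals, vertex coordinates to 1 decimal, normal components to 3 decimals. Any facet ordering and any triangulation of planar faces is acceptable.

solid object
 facet normal -0.224 -0.974 -0.032
  outer loop
   vertex 1.9 1.5 5.0
   vertex 0.4 2.0 0.3
   vertex 4.3 1.0 3.4
  endloop
 endfacet
 facet normal 0.492 -0.279 0.825
  outer loop
   vertex 1.9 1.5 5.0
   vertex 4.3 1.0 3.4
   vertex 4.0 4.9 4.9
  endloop
 endfacet
 facet normal 0.011 -0.947 -0.320
  outer loop
   vertex 3.3 1.9 0.7
   vertex 4.3 1.0 3.4
   vertex 0.4 2.0 0.3
  endloop
 endfacet
 facet normal 0.940 0.183 -0.287
  outer loop
   vertex 3.3 1.9 0.7
   vertex 4.0 4.9 4.9
   vertex 4.3 1.0 3.4
  endloop
 endfacet
 facet normal 0.679 0.539 -0.498
  outer loop
   vertex 2.1 4.8 2.2
   vertex 4.0 4.9 4.9
   vertex 3.3 1.9 0.7
  endloop
 endfacet
 facet normal -0.891 0.324 0.319
  outer loop
   vertex 2.1 4.8 2.2
   vertex 0.4 2.0 0.3
   vertex 1.9 1.5 5.0
  endloop
 endfacet
 facet normal -0.731 0.466 0.497
  outer loop
   vertex 2.1 4.8 2.2
   vertex 1.9 1.5 5.0
   vertex 4.0 4.9 4.9
  endloop
 endfacet
 facet normal 0.132 -0.106 -0.986
  outer loop
   vertex 1.2 3.0 0.3
   vertex 3.3 1.9 0.7
   vertex 0.4 2.0 0.3
  endloop
 endfacet
 facet normal -0.762 0.610 -0.217
  outer loop
   vertex 1.2 3.0 0.3
   vertex 0.4 2.0 0.3
   vertex 2.1 4.8 2.2
  endloop
 endfacet
 facet normal 0.424 0.548 -0.721
  outer loop
   vertex 1.2 3.0 0.3
   vertex 2.1 4.8 2.2
   vertex 3.3 1.9 0.7
  endloop
 endfacet
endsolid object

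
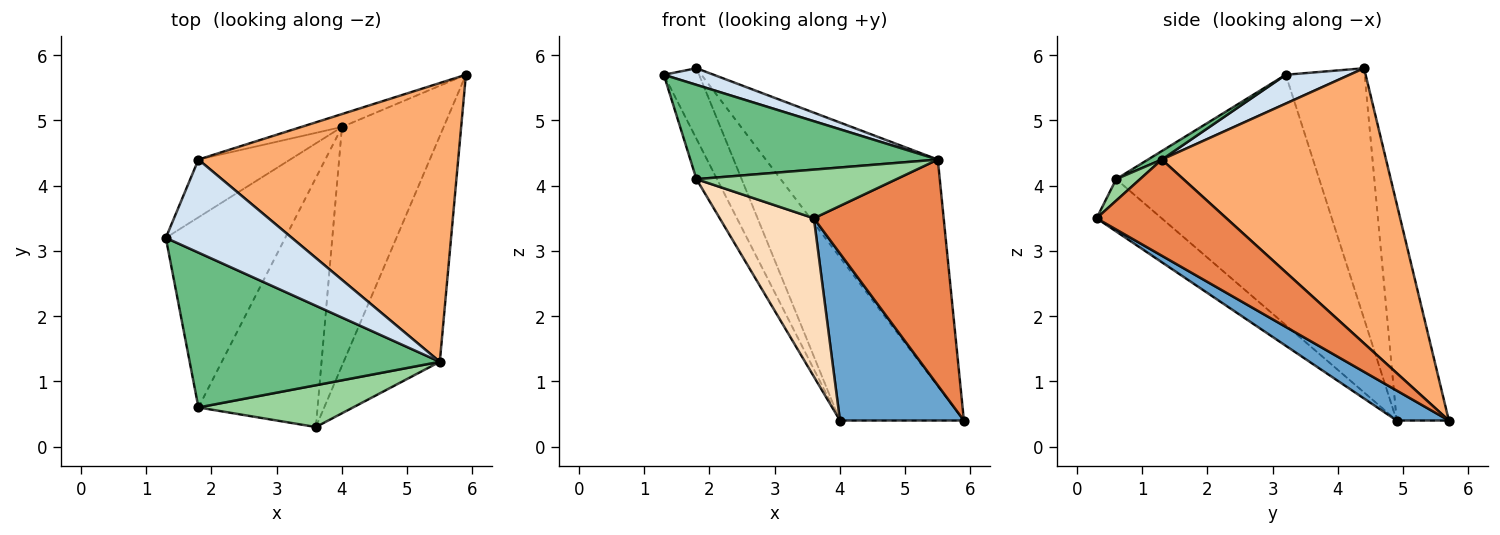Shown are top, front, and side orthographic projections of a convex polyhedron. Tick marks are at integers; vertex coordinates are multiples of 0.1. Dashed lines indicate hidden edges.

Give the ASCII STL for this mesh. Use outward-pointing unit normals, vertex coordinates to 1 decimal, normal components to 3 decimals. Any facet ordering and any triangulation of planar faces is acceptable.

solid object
 facet normal 0.235 -0.557 -0.797
  outer loop
   vertex 4.0 4.9 0.4
   vertex 5.9 5.7 0.4
   vertex 3.6 0.3 3.5
  endloop
 endfacet
 facet normal -0.866 0.387 -0.317
  outer loop
   vertex 4.0 4.9 0.4
   vertex 1.3 3.2 5.7
   vertex 1.8 4.4 5.8
  endloop
 endfacet
 facet normal -0.387 0.919 -0.073
  outer loop
   vertex 4.0 4.9 0.4
   vertex 1.8 4.4 5.8
   vertex 5.9 5.7 0.4
  endloop
 endfacet
 facet normal 0.220 -0.172 0.960
  outer loop
   vertex 5.5 1.3 4.4
   vertex 1.8 4.4 5.8
   vertex 1.3 3.2 5.7
  endloop
 endfacet
 facet normal 0.577 -0.577 -0.577
  outer loop
   vertex 5.5 1.3 4.4
   vertex 3.6 0.3 3.5
   vertex 5.9 5.7 0.4
  endloop
 endfacet
 facet normal 0.635 0.487 0.599
  outer loop
   vertex 5.5 1.3 4.4
   vertex 5.9 5.7 0.4
   vertex 1.8 4.4 5.8
  endloop
 endfacet
 facet normal -0.899 0.091 -0.429
  outer loop
   vertex 1.8 0.6 4.1
   vertex 1.3 3.2 5.7
   vertex 4.0 4.9 0.4
  endloop
 endfacet
 facet normal -0.348 -0.503 -0.791
  outer loop
   vertex 1.8 0.6 4.1
   vertex 4.0 4.9 0.4
   vertex 3.6 0.3 3.5
  endloop
 endfacet
 facet normal 0.029 -0.520 0.854
  outer loop
   vertex 1.8 0.6 4.1
   vertex 5.5 1.3 4.4
   vertex 1.3 3.2 5.7
  endloop
 endfacet
 facet normal 0.090 -0.756 0.649
  outer loop
   vertex 1.8 0.6 4.1
   vertex 3.6 0.3 3.5
   vertex 5.5 1.3 4.4
  endloop
 endfacet
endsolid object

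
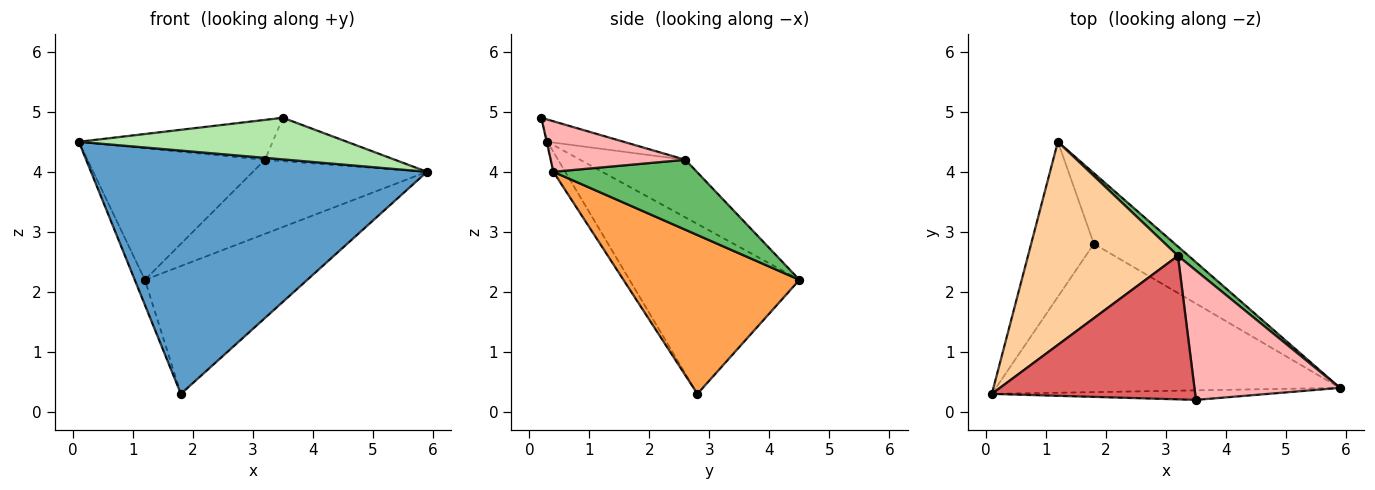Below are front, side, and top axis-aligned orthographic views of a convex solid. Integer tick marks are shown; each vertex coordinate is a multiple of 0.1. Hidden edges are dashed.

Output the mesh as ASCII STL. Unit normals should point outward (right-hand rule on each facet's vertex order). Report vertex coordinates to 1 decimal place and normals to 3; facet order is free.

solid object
 facet normal -0.030 -0.853 -0.520
  outer loop
   vertex 1.8 2.8 0.3
   vertex 5.9 0.4 4.0
   vertex 0.1 0.3 4.5
  endloop
 endfacet
 facet normal -0.937 0.056 -0.346
  outer loop
   vertex 1.8 2.8 0.3
   vertex 0.1 0.3 4.5
   vertex 1.2 4.5 2.2
  endloop
 endfacet
 facet normal 0.688 0.635 -0.351
  outer loop
   vertex 1.8 2.8 0.3
   vertex 1.2 4.5 2.2
   vertex 5.9 0.4 4.0
  endloop
 endfacet
 facet normal -0.307 0.518 0.799
  outer loop
   vertex 3.2 2.6 4.2
   vertex 1.2 4.5 2.2
   vertex 0.1 0.3 4.5
  endloop
 endfacet
 facet normal 0.633 0.768 0.097
  outer loop
   vertex 3.2 2.6 4.2
   vertex 5.9 0.4 4.0
   vertex 1.2 4.5 2.2
  endloop
 endfacet
 facet normal -0.002 -0.975 -0.223
  outer loop
   vertex 3.5 0.2 4.9
   vertex 0.1 0.3 4.5
   vertex 5.9 0.4 4.0
  endloop
 endfacet
 facet normal -0.105 0.266 0.958
  outer loop
   vertex 3.5 0.2 4.9
   vertex 3.2 2.6 4.2
   vertex 0.1 0.3 4.5
  endloop
 endfacet
 facet normal 0.313 0.302 0.901
  outer loop
   vertex 3.5 0.2 4.9
   vertex 5.9 0.4 4.0
   vertex 3.2 2.6 4.2
  endloop
 endfacet
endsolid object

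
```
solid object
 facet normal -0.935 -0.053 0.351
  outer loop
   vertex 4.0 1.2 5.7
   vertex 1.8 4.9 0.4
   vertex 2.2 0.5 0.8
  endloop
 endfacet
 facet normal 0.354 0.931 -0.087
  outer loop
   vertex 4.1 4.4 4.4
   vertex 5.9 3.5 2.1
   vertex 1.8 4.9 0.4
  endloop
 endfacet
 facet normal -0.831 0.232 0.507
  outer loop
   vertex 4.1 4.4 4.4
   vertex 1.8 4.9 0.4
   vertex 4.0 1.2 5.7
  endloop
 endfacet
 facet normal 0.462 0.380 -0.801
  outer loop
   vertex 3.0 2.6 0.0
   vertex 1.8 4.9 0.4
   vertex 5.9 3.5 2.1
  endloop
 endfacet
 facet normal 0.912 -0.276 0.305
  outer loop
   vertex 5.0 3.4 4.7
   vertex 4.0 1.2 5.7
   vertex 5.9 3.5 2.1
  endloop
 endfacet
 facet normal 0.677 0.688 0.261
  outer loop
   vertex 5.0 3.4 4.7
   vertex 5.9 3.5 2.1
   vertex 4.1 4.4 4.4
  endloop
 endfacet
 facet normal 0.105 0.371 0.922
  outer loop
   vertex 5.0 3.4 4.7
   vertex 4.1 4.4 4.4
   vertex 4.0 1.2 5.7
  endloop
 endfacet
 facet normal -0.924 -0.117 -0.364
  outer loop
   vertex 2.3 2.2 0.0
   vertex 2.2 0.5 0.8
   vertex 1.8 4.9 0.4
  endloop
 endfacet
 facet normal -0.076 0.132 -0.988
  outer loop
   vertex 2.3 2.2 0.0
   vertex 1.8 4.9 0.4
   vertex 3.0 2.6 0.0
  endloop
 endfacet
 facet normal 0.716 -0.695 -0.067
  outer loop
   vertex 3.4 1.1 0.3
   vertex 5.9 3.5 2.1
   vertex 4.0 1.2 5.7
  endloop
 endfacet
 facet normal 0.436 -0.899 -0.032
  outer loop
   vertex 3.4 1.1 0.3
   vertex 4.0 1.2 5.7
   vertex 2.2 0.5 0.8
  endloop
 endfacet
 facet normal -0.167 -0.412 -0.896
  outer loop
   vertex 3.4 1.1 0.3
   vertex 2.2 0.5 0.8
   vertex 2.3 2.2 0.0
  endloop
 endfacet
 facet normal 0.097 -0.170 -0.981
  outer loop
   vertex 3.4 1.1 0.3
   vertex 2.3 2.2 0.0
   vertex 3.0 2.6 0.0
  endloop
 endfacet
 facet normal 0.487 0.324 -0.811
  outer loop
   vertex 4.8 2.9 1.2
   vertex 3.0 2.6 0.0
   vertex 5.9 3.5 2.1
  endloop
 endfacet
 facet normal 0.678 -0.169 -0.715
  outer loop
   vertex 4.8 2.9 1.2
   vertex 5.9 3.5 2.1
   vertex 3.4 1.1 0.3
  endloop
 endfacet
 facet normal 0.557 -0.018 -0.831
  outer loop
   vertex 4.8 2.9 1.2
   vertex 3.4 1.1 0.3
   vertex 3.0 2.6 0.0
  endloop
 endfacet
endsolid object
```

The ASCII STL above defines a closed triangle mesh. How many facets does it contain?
16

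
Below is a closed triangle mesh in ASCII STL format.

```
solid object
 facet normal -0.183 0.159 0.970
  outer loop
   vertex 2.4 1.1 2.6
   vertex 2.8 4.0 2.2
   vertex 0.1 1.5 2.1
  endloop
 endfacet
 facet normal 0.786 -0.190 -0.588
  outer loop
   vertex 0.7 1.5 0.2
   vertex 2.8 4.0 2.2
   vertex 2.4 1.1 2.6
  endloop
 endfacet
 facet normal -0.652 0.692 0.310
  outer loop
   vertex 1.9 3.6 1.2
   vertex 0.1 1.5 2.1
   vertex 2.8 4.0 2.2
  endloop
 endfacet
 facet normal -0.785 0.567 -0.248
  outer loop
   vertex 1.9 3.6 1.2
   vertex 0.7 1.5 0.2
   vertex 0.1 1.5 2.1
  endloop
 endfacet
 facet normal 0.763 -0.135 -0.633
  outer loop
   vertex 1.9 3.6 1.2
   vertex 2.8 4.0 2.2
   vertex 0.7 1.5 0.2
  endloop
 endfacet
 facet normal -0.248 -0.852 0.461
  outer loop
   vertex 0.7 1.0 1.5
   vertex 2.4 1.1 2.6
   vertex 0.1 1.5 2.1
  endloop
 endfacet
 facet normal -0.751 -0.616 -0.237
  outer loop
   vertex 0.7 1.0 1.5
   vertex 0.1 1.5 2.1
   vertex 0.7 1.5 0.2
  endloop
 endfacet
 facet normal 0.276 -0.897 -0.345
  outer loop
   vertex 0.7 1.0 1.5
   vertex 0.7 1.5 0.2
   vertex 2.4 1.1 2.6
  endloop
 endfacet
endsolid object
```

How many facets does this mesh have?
8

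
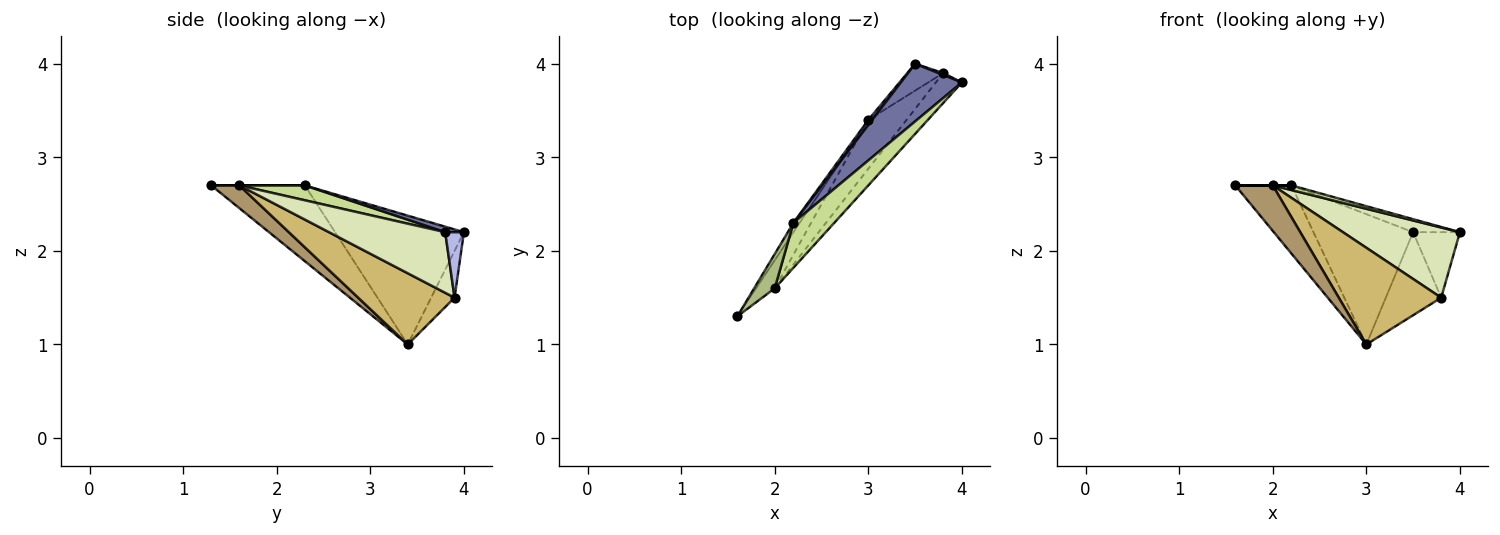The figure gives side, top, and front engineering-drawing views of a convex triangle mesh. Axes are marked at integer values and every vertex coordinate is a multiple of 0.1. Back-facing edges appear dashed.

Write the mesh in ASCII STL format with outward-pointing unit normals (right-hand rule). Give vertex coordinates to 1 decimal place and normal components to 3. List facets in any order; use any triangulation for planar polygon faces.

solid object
 facet normal 0.088 0.219 0.972
  outer loop
   vertex 2.2 2.3 2.7
   vertex 4.0 3.8 2.2
   vertex 3.5 4.0 2.2
  endloop
 endfacet
 facet normal -0.855 0.513 -0.070
  outer loop
   vertex 2.2 2.3 2.7
   vertex 3.0 3.4 1.0
   vertex 1.6 1.3 2.7
  endloop
 endfacet
 facet normal -0.791 0.612 0.024
  outer loop
   vertex 2.2 2.3 2.7
   vertex 3.5 4.0 2.2
   vertex 3.0 3.4 1.0
  endloop
 endfacet
 facet normal 0.371 0.928 0.027
  outer loop
   vertex 3.8 3.9 1.5
   vertex 3.5 4.0 2.2
   vertex 4.0 3.8 2.2
  endloop
 endfacet
 facet normal -0.373 0.883 -0.286
  outer loop
   vertex 3.8 3.9 1.5
   vertex 3.0 3.4 1.0
   vertex 3.5 4.0 2.2
  endloop
 endfacet
 facet normal 0.000 0.000 1.000
  outer loop
   vertex 2.0 1.6 2.7
   vertex 2.2 2.3 2.7
   vertex 1.6 1.3 2.7
  endloop
 endfacet
 facet normal 0.341 -0.097 0.935
  outer loop
   vertex 2.0 1.6 2.7
   vertex 4.0 3.8 2.2
   vertex 2.2 2.3 2.7
  endloop
 endfacet
 facet normal 0.675 -0.679 -0.290
  outer loop
   vertex 2.0 1.6 2.7
   vertex 3.8 3.9 1.5
   vertex 4.0 3.8 2.2
  endloop
 endfacet
 facet normal 0.538 -0.717 -0.443
  outer loop
   vertex 2.0 1.6 2.7
   vertex 1.6 1.3 2.7
   vertex 3.0 3.4 1.0
  endloop
 endfacet
 facet normal 0.643 -0.683 -0.345
  outer loop
   vertex 2.0 1.6 2.7
   vertex 3.0 3.4 1.0
   vertex 3.8 3.9 1.5
  endloop
 endfacet
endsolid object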